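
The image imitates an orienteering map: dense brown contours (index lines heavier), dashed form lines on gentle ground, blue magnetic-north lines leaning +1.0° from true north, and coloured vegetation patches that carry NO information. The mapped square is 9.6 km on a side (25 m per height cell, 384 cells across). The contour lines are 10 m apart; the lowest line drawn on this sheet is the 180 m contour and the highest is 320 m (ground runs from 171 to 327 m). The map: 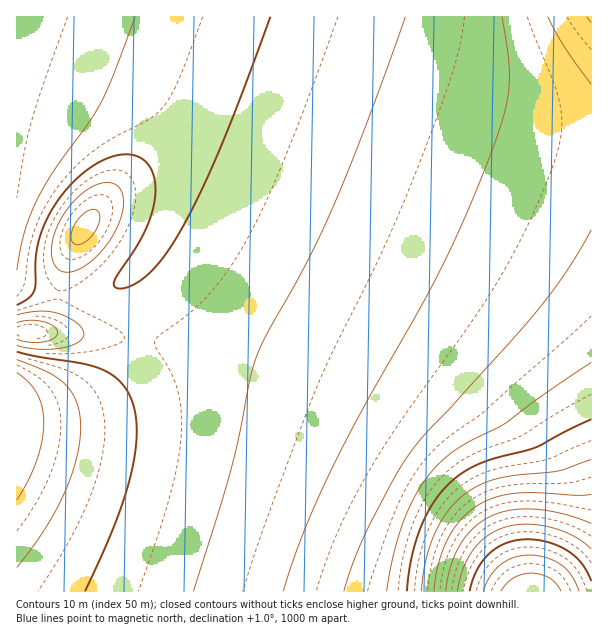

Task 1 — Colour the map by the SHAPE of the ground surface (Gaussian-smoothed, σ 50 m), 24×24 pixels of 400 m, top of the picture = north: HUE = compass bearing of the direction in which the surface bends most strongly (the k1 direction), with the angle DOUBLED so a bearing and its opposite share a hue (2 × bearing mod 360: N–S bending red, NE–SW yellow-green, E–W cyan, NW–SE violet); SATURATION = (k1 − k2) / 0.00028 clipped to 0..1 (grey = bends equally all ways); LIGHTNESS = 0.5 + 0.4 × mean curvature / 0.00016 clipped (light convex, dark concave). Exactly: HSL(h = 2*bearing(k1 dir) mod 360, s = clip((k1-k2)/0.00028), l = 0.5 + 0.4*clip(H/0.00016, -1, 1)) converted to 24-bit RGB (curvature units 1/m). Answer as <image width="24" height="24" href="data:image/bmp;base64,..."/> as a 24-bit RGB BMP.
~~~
<image width="24" height="24" href="data:image/bmp;base64,Qk32BgAAAAAAADYAAAAoAAAAGAAAABgAAAABABgAAAAAAMAGAAATCwAAEwsAAAAAAAAAAAAAhH6Dg36Bgn6BgX+AgX+AgH+AgH+Af3+Afn+Afn+AfX+AfX+BfH6BfH6CenyDYV+HZWuMcoSRgJeSiJ+Nk6KPoaGVpZKSmH6UhX2ChH6Bg36Agn6AgX9/gH9/gH9/f3+Af3+Afn+Afn+AfX+AfH+BfH+BeX2CYWeHaHiLcpCSe5mKgZ+EjKCGlpuJnIeDn3CNhnyBhX2AhH5/g35/gn9/gX9/gH9/f4B/f4CAfoCAfoCAfYCAfICBfICBeX+CZHCGaoKLcZKJd5iAfZx7ipt+lZV9k3l2l2Z9hnt+hnx9hX19hH5+gn9+gX9/gIB/gIB/f4B/foB/foCAfYCAfYCAfIGBeoGBaHiFa4mKcJGBdJZ3fph2ipR3j4h1jW1tjmN1hnp6hnx7hX58hH99g4B+goB+gYB/gIB/f4B/foB/foB/fYCAfYCAfIGAe4GAbX+EbYmEb456c5JxgJJyi45yiXtvh2hriG10hn14hn96hoB7hYF8hIF9goF+gYF+gIB/f4B/foB/foB/foB/fYB/fYB/fIF/dIKBbod+cIt0d41wgYxwiIRvhHJrg25uhYJ7hYB2hoJ3hoN5hYR6hIN8g4N9gYJ+gIF+f4B+foB/foB/foB/fYB/fYB/fIF/e4F+coR6cIdxeohwg4Zvg3tugnlygYN6g4R7hoVviIdxhoh0hIZ2goV5gYN7f4J9f4F+foF+foB/foB/foB/foB/fYB/fYB/fYB+e4F9d4J2fIN0gIJ0f4F4fYJ6f4J6goN7iIpagotefYtme4lve4d1e4V6fIN8fYJ+foF/foGAfoCAfoCAfoCAfoB/foB/fYB+fYB+fIF9fIF8fIF7fYF7foF7f4J7gIJ7iZAiYZoyUJxPZpV1c42BeYiEfIWEfoODfoGCf4CBf4CBf4CAf4CAfoCAfoB/foB/fYB+fYB9fYB9fYF8fYF8foF8f4F8gIF8zNv/ndL/YZzbaYSvdH+Xen+MfX+Gfn+Dfn+Cf3+Bf3+Bf3+Af4CAf4CAf4B/foB/foB+foB+fYB9foB9foB9foB9f4F8f4F85IJQ2DBZolCDh2qNhHWKg3qHgn2EgX6CgH6BgH+Bf3+Af3+Af3+Af3+Af4B/f4B/f4B/foB+foB+foB+foB9f4B9f4B9f4B9mmw7sHo5jZFLYn5bcH1wgHt7gX1+gX5/gH6AgH+AgH+AgH+Af3+Af39/f39/f4B/f4B/f4B/f4B+f4B+f4B+f4B+f4B+f4B+k2eMvnJzsaBtVI5fWoRzc4B7f399gH5+gH9/gH9/gH9/gH9/gH9/f39/f39/f39/f4B/f4B/f4B/f4B/f4B+f4B+f4B+f4B+XG+QtYOl0JqcfKB8UYuJZISEeoB/gH9+gH9/gH9/gH9/gH9/gH9/f39/f39/f39/f39/f4B/f4B/f4B/f4B/f4B/f4B/f4B/UoaMapGayZyhxpWnY22aXHeIc36Cfn9/gH9/gH9/gH9/gH9/gH9/gH9/f39/f39/f39/f4B/f4B/f4B/f4B/f4B/f4B/f4B/X4iCUI95lKR1xomLrXKnYmGOb3eDfH6Af39/gH9/gH9/gH9/gH9/gH9/f39/f39/f39/f39/f4B/f4B/f4B/f4B/gIB/gIB/coR/XIhyWZFYp5Vsq299jWmUdHGFe3yAf39/gH9/gH9/gH9/gH9/gH9/gH9/gH9/f39/f39/f4B/f39/gH9/gH9/gH9/gH9+fIGAcoN6ZYdof45ll3tskHB/gXaFfXyBf3+Af39/gH9/gH9/gH9/gH9/gH9/gH9/gH9/f39/f39/f39/gH9/gH9/gH5+gH59f4CAfIF+doJ4eIRxh4Vyh3h2g3qAgH2Af3+Af39/gH9/gH9/gH9/gH9/gH9/gH9/gH9/f39/gH9/gH9/gH5/gH1+gHx8gXx7f4CAf4CAfoB+fIF7f4F6gn97gX19gH5/gH+Af39/gH9/gH9/gH9/gH9/gH9/gH9/gH9/gH9/gH9/gH5/gH1+gXt9gXl6gnl4f4CAf4CAf4B/f4B/f4B+gIB+gH9/gH9/gH9/gH9/gH9/gH9/gH9/gH9/gH9/gH9/gH9/gH9/gH5/gH1/gXt+gXl8gnd5g3d2f4CAf4CAf4B/f4B/f4B/gIB/gH9/gH9/gH9/gH9/gH9/gH9/gH9/gH9/gH9/gH9/gH+AgH+AgH6AgXuAgXl/g3d9hHZ7hXh4f4CAf4B/f4B/f4B/f4B/gIB/gIB/gH9/gH9/gH9/gH9/gH9/gH9/gH9/gH9/gH+AgH+AgH6AgHyAgXqBgneBhHaAhXh+hXx+"/>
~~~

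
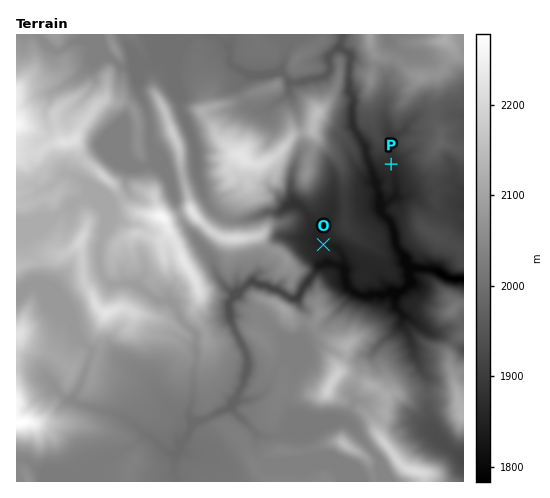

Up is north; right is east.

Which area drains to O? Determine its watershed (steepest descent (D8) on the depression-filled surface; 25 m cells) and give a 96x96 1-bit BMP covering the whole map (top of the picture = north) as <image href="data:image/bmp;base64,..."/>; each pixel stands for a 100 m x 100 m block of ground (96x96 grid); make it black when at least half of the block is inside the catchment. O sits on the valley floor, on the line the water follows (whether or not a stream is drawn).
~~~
<image width="96" height="96" href="data:image/bmp;base64,Qk2+BAAAAAAAAD4AAAAoAAAAYAAAAGAAAAABAAEAAAAAAIAEAAATCwAAEwsAAAIAAAAAAAAA////AAAAAAAAAAAAAAAAAAAAAAAAAAAAAAAAAAAAAAAAAAAAAAAAAAAAAAAAAAAAAAAAAAAAAAAAAAAAAAAAAAAAAAAAAAAAAAAAAAAAAAAAAAAAAAAAAAAAAAAAAAAAAAAAAAAAAAAAAAAAAAAAAAAAAAAAAAAAAAAAAAAAAAAAAAAAAAAAAAAAAAAAAAAAAAAAAAAAAAAAAAAAAAAAAAAAAAAAAAAAAAAAAAAAAAAAAAAAAAAAAAAAAAAAAAAAAAAAAAAAAAAAAAAAAAAAAAAAAAAAAAAAAAAAAAAAAAAAAAAAAAAAAAAAAAAAAAAAAAAAAAAAAAAAAAAAAAAAAAAAAAAAAAAAAAAAAAAAAAAAAAAAAAAAAAAAAAAAAAAAAAAAAAAAAAAAAAAAAAAAAAAAAAAAAAAAAAAAAAAAAAAAAAAAAAAAAAAAAAAAAAAAAAAAAAAAAAAAAAAAAAAAAAAAAAAAAAAAAAAAAAAAAAAAAAAAAAAAAAAAAAAAAAAAAAAAAAAAAAAAAAAAAAAAAAAAAAAAAAAAAAAAAAAAAAAAAAAAAAAAAAAAAAAAAAAAAAAAAAAAAAAAAAAAAAAAAAAAAAAAAAAAAAAAAAAAAAAAAAAAAAAAAAAAAAAAAAAAAAAAAAAAAAAAAAAAAAAAAAAAAAAAAAAAAAAAAAAAAAAAAAAAAAAAAAAAAAAAAAAAAAAAAAAAAAAAAAAAAAAAAAAAAAAAAAAAAAAAAAAAAAAAAAAAAAAAAAAAAAAAAAAAAAAAMAAAAAAAAAAAAAAAeAAAAAAAAAAAAAAA/wAAAAAAAAAAAAAD/4AAAAAAAAAAAAAH/8AAAAAAAAAAAAfv/8AAAAAAAAAAAAf//+AAAAAAAAAAAAf///wAAAAAAAAAAAf///4AAAAAAAAAAAf///4AAAAAAAAAAAf///4AAAAAAAAAAAP///4AAAAAAAAAAAH///4AAAAAAAAAAAH///wAAAAAAAAAAAD///wAAAAAAAAAAAB///wAAAAAAAAAAAA///wAAAAAAAAAAAA///wAAAAAAAAAAAB///wAAAAAAAAAAAB///wAAAAAAAAAAAB///wAAAAAAAAAAAAH//gAAAAAAAAAAAAB//gAAAAAAAAAAAAA//AAAAAAAAAAAAAAf+AAAAAAAAAAAAAAP8AAAAAAAAAAAAAAH4AAAAAAAAAAAAAAHwAAAAAAAAAAAAAAAAAAAAAAAAAAAAAAAAAAAAAAAAAAAAAAAAAAAAAAAAAAAAAAAAAAAAAAAAAAAAAAAAAAAAAAAAAAAAAAAAAAAAAAAAAAAAAAAAAAAAAAAAAAAAAAAAAAAAAAAAAAAAAAAAAAAAAAAAAAAAAAAAAAAAAAAAAAAAAAAAAAAAAAAAAAAAAAAAAAAAAAAAAAAAAAAAAAAAAAAAAAAAAAAAAAAAAAAAAAAAAAAAAAAAAAAAAAAAAAAAAAAAAAAAAAAAAAAAAAAAAAAAAAAAAAAAAAAAAAAAAAAAAAAAAAAAAAAAAAAAAAAAAAAAAAAAAAAAAAAAAAAAA="/>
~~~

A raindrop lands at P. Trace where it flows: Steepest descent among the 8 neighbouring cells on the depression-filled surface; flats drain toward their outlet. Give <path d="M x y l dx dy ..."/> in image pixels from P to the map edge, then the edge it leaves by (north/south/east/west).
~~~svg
<path d="M391 164l2 2 0 4 2 1 1 25-10 8-3 0-1 1 0 8 10 12 1 7 3 4 0 7 2 6 18 20 16 0 6 2 4 5 7 2 4 0 1 2 9-2"/>
exit: east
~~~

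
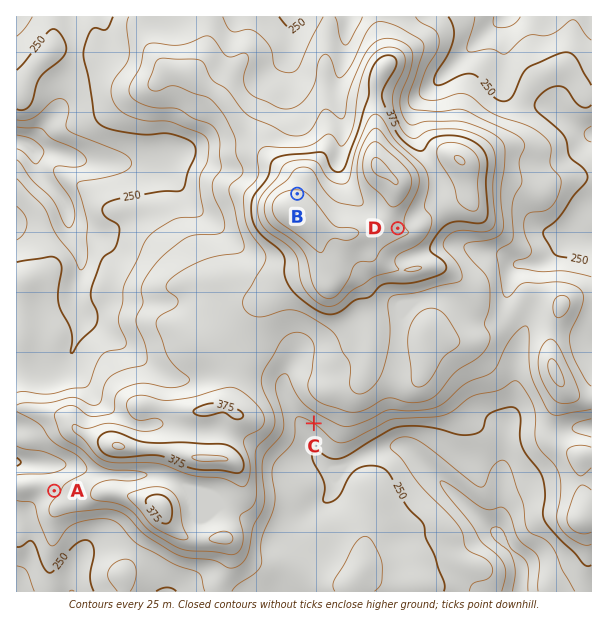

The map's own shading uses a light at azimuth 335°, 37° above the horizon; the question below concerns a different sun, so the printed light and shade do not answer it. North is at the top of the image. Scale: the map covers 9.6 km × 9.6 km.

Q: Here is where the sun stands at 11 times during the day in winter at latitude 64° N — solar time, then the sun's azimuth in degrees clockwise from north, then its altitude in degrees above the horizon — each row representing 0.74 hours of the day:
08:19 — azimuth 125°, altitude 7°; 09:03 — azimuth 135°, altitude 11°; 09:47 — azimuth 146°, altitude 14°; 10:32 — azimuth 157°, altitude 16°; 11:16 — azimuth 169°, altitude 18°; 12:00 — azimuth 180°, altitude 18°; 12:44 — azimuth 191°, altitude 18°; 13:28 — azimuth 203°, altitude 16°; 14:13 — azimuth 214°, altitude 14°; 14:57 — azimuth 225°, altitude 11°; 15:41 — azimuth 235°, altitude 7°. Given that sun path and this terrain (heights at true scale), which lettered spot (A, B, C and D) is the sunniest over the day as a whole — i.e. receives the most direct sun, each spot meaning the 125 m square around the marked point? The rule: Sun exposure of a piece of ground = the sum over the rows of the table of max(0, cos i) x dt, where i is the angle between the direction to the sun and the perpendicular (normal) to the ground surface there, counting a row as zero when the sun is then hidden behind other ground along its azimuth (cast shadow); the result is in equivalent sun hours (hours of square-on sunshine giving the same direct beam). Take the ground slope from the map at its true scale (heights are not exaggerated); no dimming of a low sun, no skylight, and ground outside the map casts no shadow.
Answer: C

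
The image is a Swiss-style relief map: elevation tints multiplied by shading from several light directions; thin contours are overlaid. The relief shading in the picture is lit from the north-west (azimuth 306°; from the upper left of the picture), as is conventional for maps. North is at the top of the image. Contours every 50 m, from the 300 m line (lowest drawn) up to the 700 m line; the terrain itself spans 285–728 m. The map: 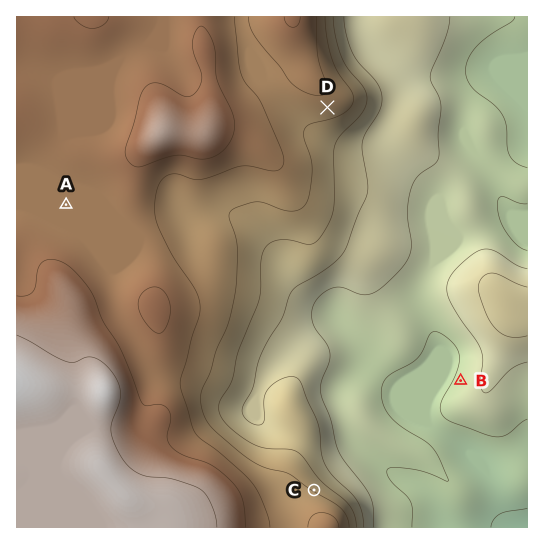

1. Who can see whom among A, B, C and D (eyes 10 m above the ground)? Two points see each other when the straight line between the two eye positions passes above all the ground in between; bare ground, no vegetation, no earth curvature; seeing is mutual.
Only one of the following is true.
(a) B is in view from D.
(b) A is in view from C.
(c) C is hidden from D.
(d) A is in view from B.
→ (a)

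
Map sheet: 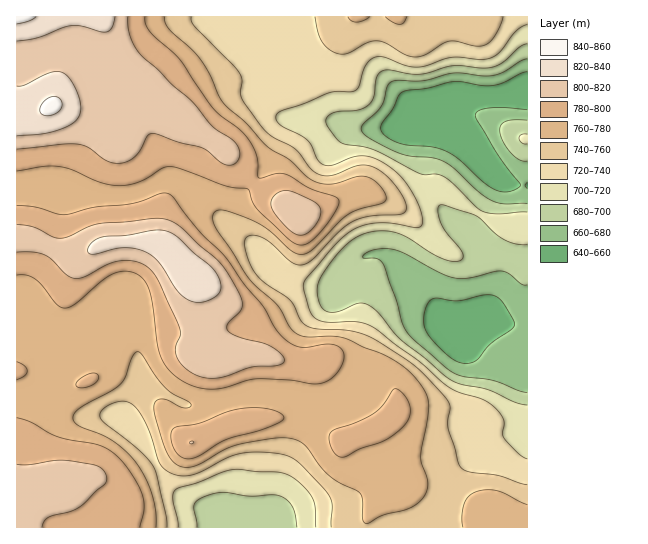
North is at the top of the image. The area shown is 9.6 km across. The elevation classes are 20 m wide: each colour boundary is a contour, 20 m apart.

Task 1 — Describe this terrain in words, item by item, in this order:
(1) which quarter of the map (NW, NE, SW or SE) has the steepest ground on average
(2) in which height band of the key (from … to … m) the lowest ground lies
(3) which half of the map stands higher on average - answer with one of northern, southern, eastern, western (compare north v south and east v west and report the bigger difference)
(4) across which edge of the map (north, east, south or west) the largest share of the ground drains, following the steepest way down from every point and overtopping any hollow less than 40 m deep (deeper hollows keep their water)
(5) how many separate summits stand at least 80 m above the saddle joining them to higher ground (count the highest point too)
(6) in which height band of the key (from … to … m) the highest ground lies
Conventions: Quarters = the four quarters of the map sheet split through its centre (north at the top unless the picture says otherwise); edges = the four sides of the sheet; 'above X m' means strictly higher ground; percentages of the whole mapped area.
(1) The steepest ground, on average, is in the north-east quarter.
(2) The lowest point is somewhere between 640 and 660 m.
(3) Taken as a whole, the western half is higher than the eastern.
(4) Most of the ground drains across the eastern edge.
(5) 1 summit rises at least 80 m above its surroundings.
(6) Between 840 and 860 m: that is the band holding the highest ground.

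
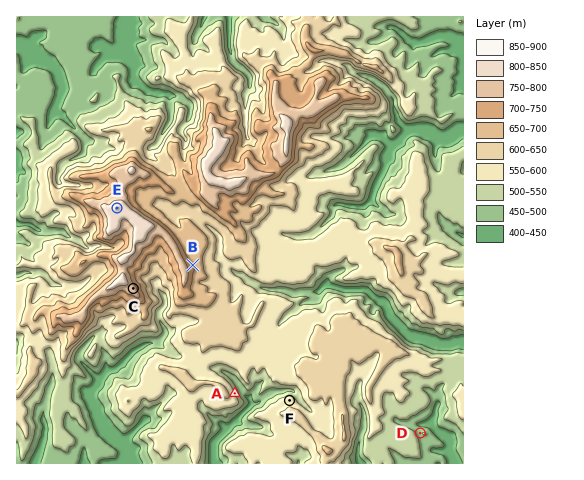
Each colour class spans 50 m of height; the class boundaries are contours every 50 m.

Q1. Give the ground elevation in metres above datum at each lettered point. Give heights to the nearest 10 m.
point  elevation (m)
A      550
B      700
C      790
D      500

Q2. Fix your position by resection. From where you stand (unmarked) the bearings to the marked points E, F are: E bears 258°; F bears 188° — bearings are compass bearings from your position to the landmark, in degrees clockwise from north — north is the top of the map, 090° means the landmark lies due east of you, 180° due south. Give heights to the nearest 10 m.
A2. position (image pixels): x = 323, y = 164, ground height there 560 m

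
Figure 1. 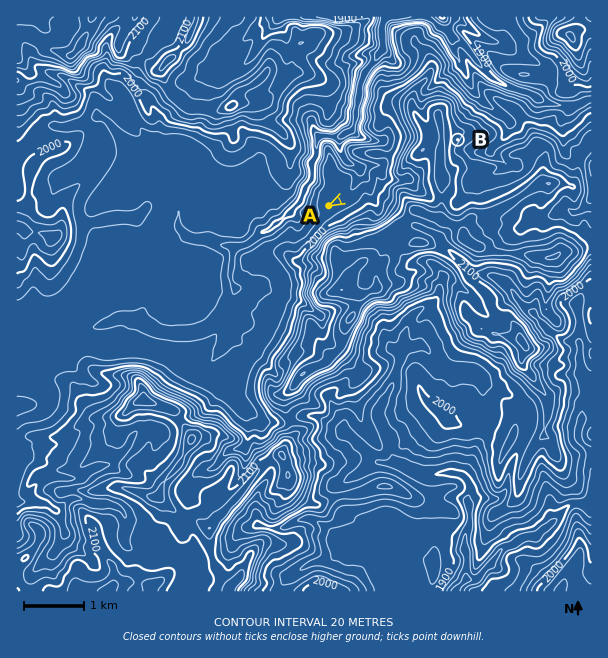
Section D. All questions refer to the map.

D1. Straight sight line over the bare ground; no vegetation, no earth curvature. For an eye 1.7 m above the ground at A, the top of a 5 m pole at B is out of sight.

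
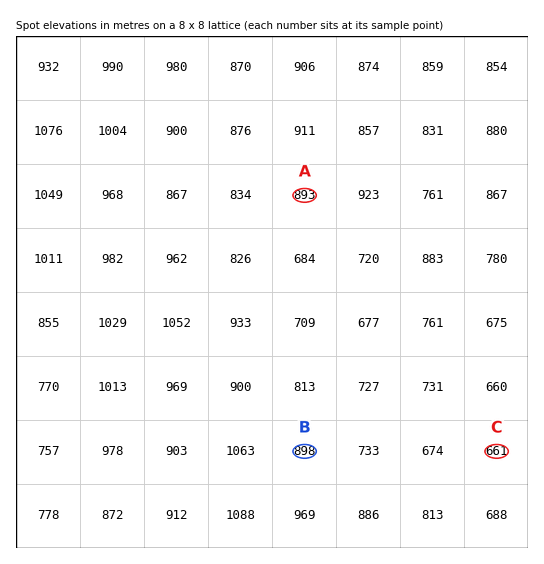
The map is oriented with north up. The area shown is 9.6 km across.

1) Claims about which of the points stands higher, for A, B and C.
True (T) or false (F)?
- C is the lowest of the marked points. T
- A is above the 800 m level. T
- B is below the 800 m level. F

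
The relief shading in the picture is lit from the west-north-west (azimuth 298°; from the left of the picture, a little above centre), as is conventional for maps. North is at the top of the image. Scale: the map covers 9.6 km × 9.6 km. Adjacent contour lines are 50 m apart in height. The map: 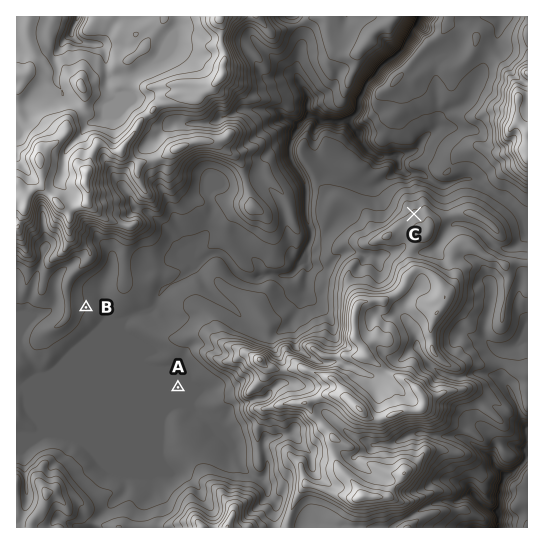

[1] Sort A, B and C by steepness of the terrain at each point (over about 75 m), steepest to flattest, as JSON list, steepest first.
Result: ["C", "B", "A"]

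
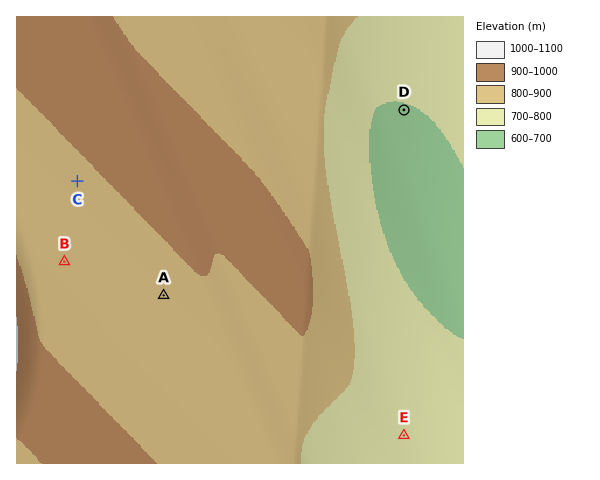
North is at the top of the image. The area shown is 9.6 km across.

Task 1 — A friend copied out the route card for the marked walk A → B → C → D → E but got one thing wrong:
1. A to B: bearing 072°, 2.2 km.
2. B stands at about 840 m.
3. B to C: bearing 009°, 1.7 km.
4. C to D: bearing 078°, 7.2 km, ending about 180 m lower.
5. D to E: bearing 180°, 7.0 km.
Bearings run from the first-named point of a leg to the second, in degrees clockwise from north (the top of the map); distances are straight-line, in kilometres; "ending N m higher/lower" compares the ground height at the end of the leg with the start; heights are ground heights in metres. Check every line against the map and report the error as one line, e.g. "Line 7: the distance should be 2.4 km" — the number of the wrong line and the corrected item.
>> Line 1: the bearing should be 289°.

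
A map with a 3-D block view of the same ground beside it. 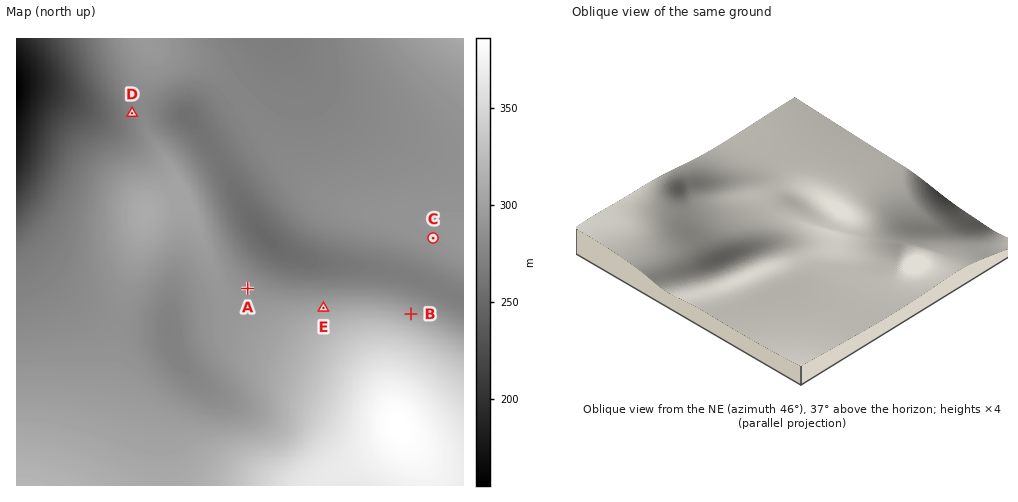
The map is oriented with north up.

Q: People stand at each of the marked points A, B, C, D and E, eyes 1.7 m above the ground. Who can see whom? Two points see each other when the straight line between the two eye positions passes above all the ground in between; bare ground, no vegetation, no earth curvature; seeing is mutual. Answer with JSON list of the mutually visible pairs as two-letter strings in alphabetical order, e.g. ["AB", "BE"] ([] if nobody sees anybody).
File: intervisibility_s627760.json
["AC", "AE", "BC", "CE"]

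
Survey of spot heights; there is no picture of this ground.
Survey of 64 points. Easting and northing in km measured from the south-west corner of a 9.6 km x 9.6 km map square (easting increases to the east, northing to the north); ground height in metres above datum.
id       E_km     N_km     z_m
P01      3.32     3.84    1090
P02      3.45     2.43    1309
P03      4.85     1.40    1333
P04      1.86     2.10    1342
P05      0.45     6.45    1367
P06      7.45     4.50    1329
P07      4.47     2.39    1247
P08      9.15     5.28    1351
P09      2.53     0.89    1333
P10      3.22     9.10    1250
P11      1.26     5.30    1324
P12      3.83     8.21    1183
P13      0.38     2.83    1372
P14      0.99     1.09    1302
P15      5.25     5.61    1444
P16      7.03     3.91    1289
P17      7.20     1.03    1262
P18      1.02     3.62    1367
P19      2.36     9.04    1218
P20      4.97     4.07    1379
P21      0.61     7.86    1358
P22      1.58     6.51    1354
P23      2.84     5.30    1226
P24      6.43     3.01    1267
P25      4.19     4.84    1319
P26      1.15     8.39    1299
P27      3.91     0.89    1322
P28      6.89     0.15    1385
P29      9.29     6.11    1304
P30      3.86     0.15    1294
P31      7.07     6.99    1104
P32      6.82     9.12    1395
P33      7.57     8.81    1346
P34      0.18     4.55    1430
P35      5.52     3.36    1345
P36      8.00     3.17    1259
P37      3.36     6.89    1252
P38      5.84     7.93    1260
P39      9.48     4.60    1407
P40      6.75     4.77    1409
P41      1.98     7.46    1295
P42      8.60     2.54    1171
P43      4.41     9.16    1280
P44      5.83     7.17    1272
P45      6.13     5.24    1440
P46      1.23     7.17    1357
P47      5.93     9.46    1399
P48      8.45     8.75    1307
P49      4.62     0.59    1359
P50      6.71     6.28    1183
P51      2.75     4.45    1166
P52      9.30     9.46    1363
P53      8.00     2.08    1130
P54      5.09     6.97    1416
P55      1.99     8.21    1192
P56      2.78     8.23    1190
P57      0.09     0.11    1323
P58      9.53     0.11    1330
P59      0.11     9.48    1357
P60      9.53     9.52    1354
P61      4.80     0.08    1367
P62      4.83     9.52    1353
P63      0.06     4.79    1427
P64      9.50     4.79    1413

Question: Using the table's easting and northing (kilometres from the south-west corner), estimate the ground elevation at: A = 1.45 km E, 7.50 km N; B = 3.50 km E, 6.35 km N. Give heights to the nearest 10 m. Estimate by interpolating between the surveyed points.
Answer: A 1320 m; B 1270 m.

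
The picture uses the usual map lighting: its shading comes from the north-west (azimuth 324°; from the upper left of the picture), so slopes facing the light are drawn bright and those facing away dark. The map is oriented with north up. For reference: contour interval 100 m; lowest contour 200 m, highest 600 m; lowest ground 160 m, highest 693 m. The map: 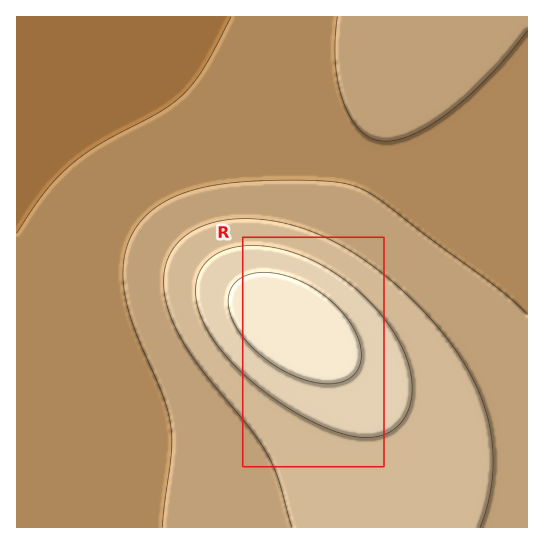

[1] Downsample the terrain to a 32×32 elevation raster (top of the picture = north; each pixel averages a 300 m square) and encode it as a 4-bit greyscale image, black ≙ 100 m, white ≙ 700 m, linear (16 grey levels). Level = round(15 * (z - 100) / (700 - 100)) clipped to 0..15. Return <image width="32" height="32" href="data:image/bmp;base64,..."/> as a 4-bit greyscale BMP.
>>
<image width="32" height="32" href="data:image/bmp;base64,Qk12AgAAAAAAAHYAAAAoAAAAIAAAACAAAAABAAQAAAAAAAACAAATCwAAEwsAABAAAAAAAAAAAAAAABEREQAiIiIAMzMzAERERABVVVUAZmZmAHd3dwCIiIgAmZmZAKqqqgC7u7sAzMzMAN3d3QDu7u4A////AEREREVVVmZ3eIiJmZiIh3dERERFVVZmd3iImZmZiId3RERERVVWZnd4iJmZmZiIdzRERERVVmZ3iImZmZmYiHc0REREVVZmd4iZmamZmIh3M0RERFVWZ3iJmqqqqZmIdzM0RERVVmeImaqqqqmYiHczNEREVWZ3iaq7u7qqmId2MzNERFVneJq7zMy7qpiHdjMzRERWZ4mrzd3cy6mYd3YzM0RFVniavN7u3cupiHdmMzNERWZ5q83u7ty7qYd2ZjMzREVnibze//7cuph3ZmUzM0RVZ5q97v/ty6mIdmZVMzNEVniaze7u3LqYh2ZlVTMzRFZ4mrzd3cuph3ZlVVUzM0RWeJq7zMuqmHdmVVVUMzNEVWeJqqqpmIdmZVVURDMzNEVneImZiId2ZVVVREQjMzRFVmd3d3dmZlVVVEREIzMzRFVWZmZmZVVVVVRERCIzMzREVVVVVVVVVVVEREQiIzMzRERERVVVVVVVVEREIiIzMzM0REREVVVVVVRERCIiIjMzMzREREVVVVVVREQiIiIiMzMzNERFVVVVVVREIiIiIiIzMzRERVVVVVVVRCIiIiIiIzM0REVVZmZlVVQiIiIiIiIzM0RFVWZmZlVUIiIiIiIiMzNERVZmZmZlVSIiIiIiIiMzREVWZmZmZlUiIiIiIiIjMzRFVmZ3d2Zl"/>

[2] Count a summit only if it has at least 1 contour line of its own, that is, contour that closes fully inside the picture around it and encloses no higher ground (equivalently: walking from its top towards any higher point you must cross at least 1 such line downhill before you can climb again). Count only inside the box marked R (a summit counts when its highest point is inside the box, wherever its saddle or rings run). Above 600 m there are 1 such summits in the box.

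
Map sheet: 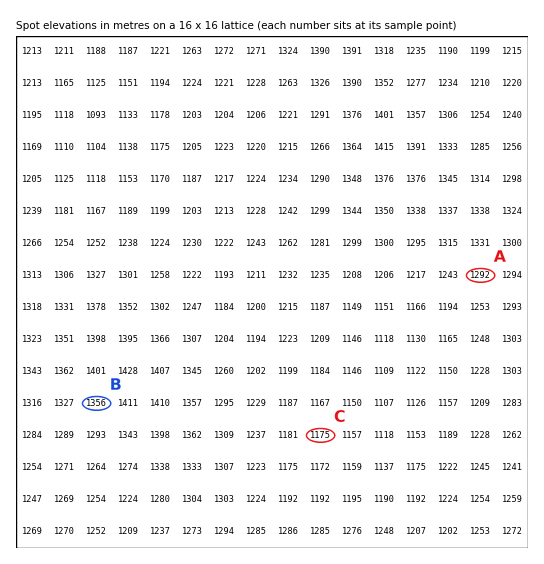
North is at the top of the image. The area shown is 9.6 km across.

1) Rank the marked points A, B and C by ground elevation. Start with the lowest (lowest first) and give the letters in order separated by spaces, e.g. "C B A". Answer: C A B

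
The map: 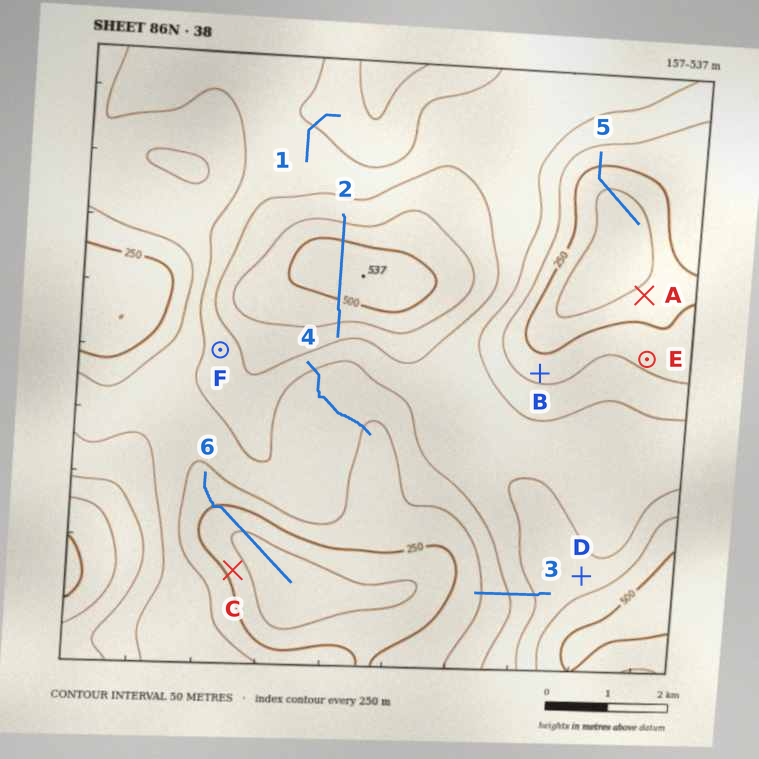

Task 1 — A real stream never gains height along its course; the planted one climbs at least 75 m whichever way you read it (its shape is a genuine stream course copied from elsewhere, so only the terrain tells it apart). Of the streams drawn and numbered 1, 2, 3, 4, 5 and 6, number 2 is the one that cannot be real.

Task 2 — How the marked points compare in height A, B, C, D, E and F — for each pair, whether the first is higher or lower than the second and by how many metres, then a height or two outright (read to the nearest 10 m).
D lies higher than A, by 210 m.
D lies higher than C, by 200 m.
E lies lower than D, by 150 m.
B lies lower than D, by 150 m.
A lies lower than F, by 150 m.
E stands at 280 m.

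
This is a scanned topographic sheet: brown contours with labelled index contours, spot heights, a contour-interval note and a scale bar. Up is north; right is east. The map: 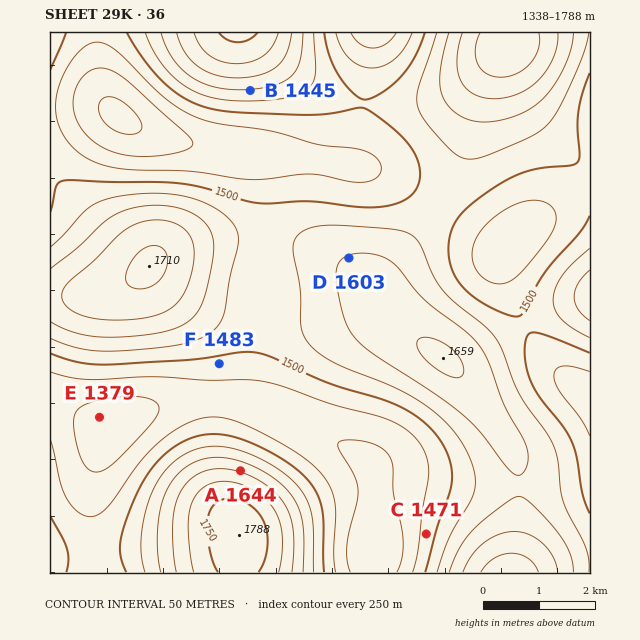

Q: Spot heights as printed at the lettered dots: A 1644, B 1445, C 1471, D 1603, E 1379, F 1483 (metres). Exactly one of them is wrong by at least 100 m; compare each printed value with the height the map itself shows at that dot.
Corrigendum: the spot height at B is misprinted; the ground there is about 1595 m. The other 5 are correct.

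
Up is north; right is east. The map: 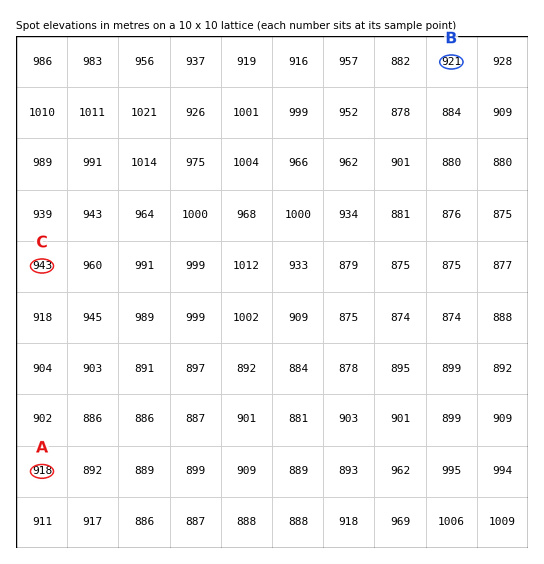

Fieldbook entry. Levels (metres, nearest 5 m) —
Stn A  920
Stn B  920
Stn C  945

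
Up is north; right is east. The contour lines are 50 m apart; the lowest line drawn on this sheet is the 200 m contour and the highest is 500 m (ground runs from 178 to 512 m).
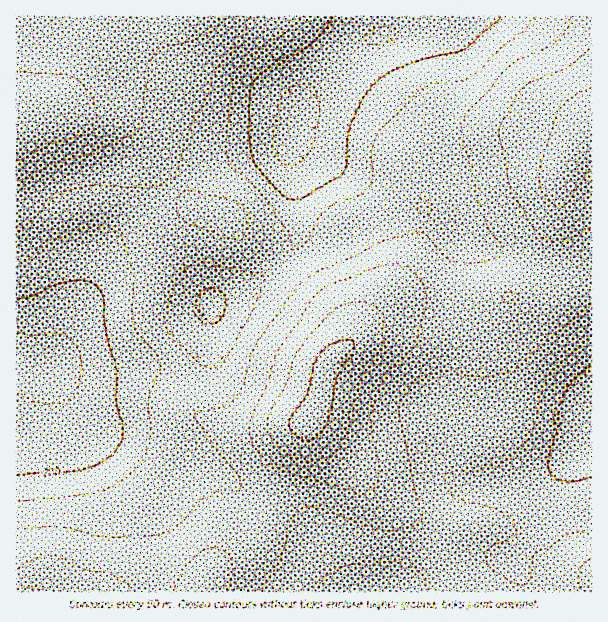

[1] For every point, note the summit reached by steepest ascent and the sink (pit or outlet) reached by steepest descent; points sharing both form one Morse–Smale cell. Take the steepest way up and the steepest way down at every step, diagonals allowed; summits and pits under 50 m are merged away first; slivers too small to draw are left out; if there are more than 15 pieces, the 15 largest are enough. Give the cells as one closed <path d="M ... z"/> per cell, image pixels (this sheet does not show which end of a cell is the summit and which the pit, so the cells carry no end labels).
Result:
<path d="M579 266l-25 0-4 16-3 6-7 6-54 7-37 17-20 0-30-12-16 1-16 13-11 16-30 30-6 32-12 25 23 27 49 46 16 12 27 14 13 11 23 59 65-1-6-19-10-11 16-16 16-20 13-40 11-18 28-29 0-166z"/><path d="M185 16l-169 1 0 340 2 3 27 6 8-2 21 6 34 0 27-6 17-9 11-10-11-13-4-11 0-15 6-22 2-24 4-23 8-13 9-8 14-6 8-1-13-11-28-34-14-26-13-12-17-8-31-3-18-6-15-1 11-6 27-49 10-11 16-6 45-5 20-9z"/><path d="M386 16l-200 0-7 6-20 9-51 6-10 5-7 6-30 54-11 6 15 1 18 6 31 3 17 8 13 12 14 26 36 42 34 11 45 47 3 0 19-19 5-12-5-59-5-27 11-42 3-6 34-33 18-20 12-8 17-3z"/><path d="M17 358l0 234 187 0 7-17 6-8 32-20 9-8 12-23 2-9-2-3-4 0-17-8-18-15-21-9-13-3-38-1-40-24-29-12-17-19-23-47-15-2z"/><path d="M372 38l-4 0-12 8-18 20-34 33-3 6-11 42 5 27 5 59-5 12-21 19 20 22 38 31 10 15 2 17 11-11 15-27 28-29 17-28 11-33 0-12-8-14-6-19 2-5 9-9 17-10-14-32-42-40-6-9-6-15z"/><path d="M591 16l-117 0-9 8-13 6-36 1-41 6-3 5 0 14 12 24 42 40 15 32 42-14 17-4 25 0 17 4 22 8 11 0 17-14z"/><path d="M275 265l-30 23-32 14-10 12-23 16-16 14 14 19 8 32 7 16 11 7 27 10 24 2 53-8 10-15 8-41 17-18 0-12-11-19-38-31z"/><path d="M164 344l-17 14-28 10-45 2-14-4-11-1 24 48 17 19 29 12 40 24 38 1 22 6 17 9 13 12 23 9 12-37 22-43-15-1-36 6-16 0-17-4-24-11-5-4-5-7-10-41z"/><path d="M308 422l-24 46-12 36 18 7 17 14 9 15 6 18 14 21 12 13 110 0-4-16-18-43-13-11-27-14-16-12-49-46z"/><path d="M525 134l-25 0-17 4-43 15 18 47 5 37 4 4 18 7 27 5 31 12 9 0 2-29 5-21 0-36 9-21 9-12-13 0-22-8z"/><path d="M440 152l-17 10-9 9-2 5 6 19 8 14 0 12-11 33-17 28-28 29-8 12 1 2 11-12 13-7 18 1 24 11 20 0 37-17 54-7 7-6 3-6 2-17-9 0-31-12-27-5-18-7-4-4-5-37-8-27z"/><path d="M201 210l-10 0-14 6-9 8-8 13-4 23-2 24-6 22 0 15 4 11 12 12 16-14 23-16 10-12 32-14 19-14 10-10-46-47z"/><path d="M591 439l-27 28-11 18-13 40-16 20-16 16 10 11 7 20 67-1z"/><path d="M275 505l-3 1-6 18-8 15-9 8-31 19-7 9-6 16 142 1-16-19-9-15-6-18-9-15-17-14z"/><path d="M591 134l-14 12-17 27-1 42-6 36 1 15 25 0 13 4z"/>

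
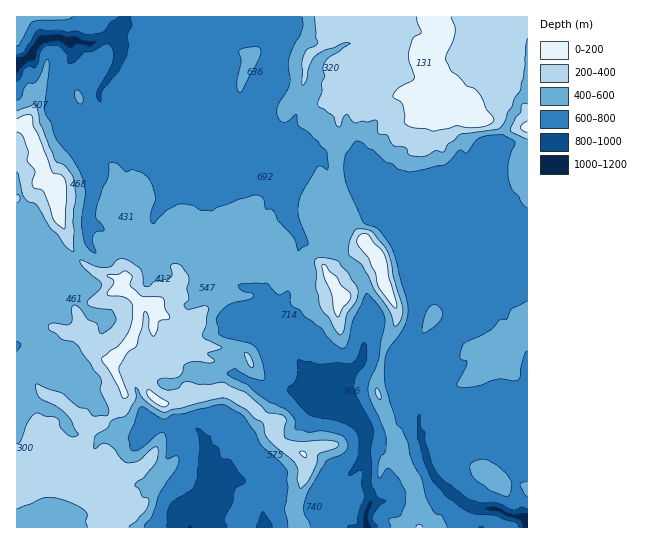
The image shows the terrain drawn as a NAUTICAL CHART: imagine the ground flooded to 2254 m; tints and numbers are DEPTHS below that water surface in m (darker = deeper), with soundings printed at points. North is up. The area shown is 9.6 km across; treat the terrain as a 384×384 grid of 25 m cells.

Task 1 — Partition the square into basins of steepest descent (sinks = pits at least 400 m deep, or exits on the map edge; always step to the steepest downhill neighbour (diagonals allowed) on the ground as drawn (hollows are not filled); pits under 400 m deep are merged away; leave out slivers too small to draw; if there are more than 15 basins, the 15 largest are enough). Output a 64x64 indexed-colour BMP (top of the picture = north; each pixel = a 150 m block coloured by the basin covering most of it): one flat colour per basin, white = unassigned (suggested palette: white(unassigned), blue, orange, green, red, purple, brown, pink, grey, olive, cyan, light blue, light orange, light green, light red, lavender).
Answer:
<image width="64" height="64" href="data:image/bmp;base64,Qk12CAAAAAAAAHYAAAAoAAAAQAAAAEAAAAABAAQAAAAAAAAIAAATCwAAEwsAABAAAAAAAAAA////ALR3HwAOf/8ALKAsACgn1gC9Z5QAS1aMAMJ34wB/f38AIr28AM++FwDox64AeLv/AIrfmACWmP8A1bDFABERERERFEREREREREREREREQzMzMzMzMzMyIiIiIiIiEREREREURERERERERERERERDMzMzMzMzMzIiIiIiIiIREREREUREREREREREREREREMzMzMzMzMzMiIiIiIiIhERERFEREREREREREREREREQzMzMzMzMzMiIiIiIiIiERERFERERERERERERERERERDMzMzMzMzMyIiIiIiIiIREREUREREREREREREREREREQzMzMzMzMzIiIiIiIiIhEREURERERERERERERERERERDMzMzMzMzIiIiIiIiIiEREUREREREREREREREREREREMzMzMzMzMiIiIiIiIiIRERREREREREREREREREREREQzMzMzMzMiIiIiIiIiIhEREUREREREREREREREREREQzMzMzMzMyIiIiIiIiIiERERERREREREREREREREREMzMzMzMzMyIiIiIiIiIiIRERERFEREREREREREREREMzMzMzMzMzIiIiIiIiIiIhERERERREREREREREREREQzMzMzMzMzMiIiIiIiIiIiEREREREUREREREREREREQzMzMzMzMzMiIiIiIiIiIiIRERERERFEREREREREREQzMzMzMzMzMyIiIiIiIiIiIhERERERERREREREREREQzMzMzMzMzMzIiIiIiIiIiIiERERERERFERBERFEREMzMzMzMzMzMzIiIiIiIiIiIiIREREREREURBEREiIjMzMzMzMzMzMzMiIiIiIiIiIiIhERERERERREERESIiMzMzMzMzMzMzMyIiIiIiIiIiIiERERERERREQRESIiIzMzMzMzMzMzMzIiIiIiIiIiIiIRERERERFEQRESIiIjMzMzMzMzMzMzMyIiIiIiIiIiIhERERERERRBERERIzMzMzMzMzMzMzMzIiIiIiIiIiIiERERERERFEERERETMzMzMzMzMzMzMzMiIiIiIiIiIiIRERERERERERERETMzMzMzMzMzMzMzMyIiIiIiIiIiIhERERERERERERETMzMzMzMzMzMzMzMzMiIiIiIiIiIiERERERERERERETMzMzMzMzMzMzMzMzMyIiIiIiIiIiIRERERERERERETMzMzMzMzMzMzMzMzMzMiIiIiIiIiIhERERERERERETMzMzMzMzMzMzMzMzMzMiIiIiIiIiIiERERERERERERMzMzMzMzMzMzMzMzMzMyIiIiIiIiIiIRERERERERERETMzMzMzMzMzMzMzMzMyIiIiIiIiIiIhEREREREREREREzMzMzMzMzMzMzMzMzIiIiIiIiIiIiERERERERERERERMzMzMzMzMzERMzMzMiIiIiIiIiIiIRERERERERERERETMzMxETMREREzMzMyIiIiIiIiIiIhERERERERERERERETMxEREREREREzMyIiIiIiIiIiIiERERERERERERERERExERERERERERMzIiIiIiIiIiIiIRERERERERERERERERERERERERERERIiIiIiIiIiIiIhERERERERERERERERERERERERERERIiIiIiIiIiIiIiERERERERERERERERERERERERERERIiIiIiIiIiIiIiIREREREREREREREREREREREREREREiIiIiIiIiIiIiIhEREREREREREREREREREREREREREiIiIiIiIiIiIiIiERERERERERERERERERERERERERESIiIiIiIiIiIiIiIRERERERERERERERERERERERERERIiIiIiIiIiIiIiIhERERERERERERERERERERERERERIiIiIiIiIiIiIiIiEREREREREREREREREREREREREREiIiIiIiIiIiIiIiIRERERERERERERERERERERERERESIiIiIiIiIiIiIiIhERERERERERERERERERERERERERIiIiIiIiIiIiIiIiEREREREREREREREREREREREREREiIiIiIiIiIiIiIiIRERERERERERERERERERERERERESIiIiIiIiIiIiIiIhERERERERERERERERERERERERERIiIiIiIiIiIiIiIiERERERERERERERERERERERERERESIiIiIiIiIiIiIiIRERERERERERERERERERERERERESIiIiIiIiIiIiIiERERERERERERERERERERERERERERIiIiIiIiERERERERERERERERERERERERERERERERERESIiIiIiERERERERERERERERERERERERERERERERERERIiIiIiIREREREREREREREREREREREREREREREREREREiIRERERERERERERERERERERERERERERERERERERERESIRERERERERERERERERERERERERERERERERERERERERERERERERERERERERERERERERERERERERERERERERERERERERERERERERERERERERERERERERERERERERERERERERERERERERERERERERERERERERERERERERERERERERERERERERERERERERERERERERERERERERERERERERERERERERERERERERERERERERERERERERERERERERERERERERERERERERERERERERERERERERERERERERERERERERERERERERERERERERERERERERERERERERERERERERERERERERERERERERER"/>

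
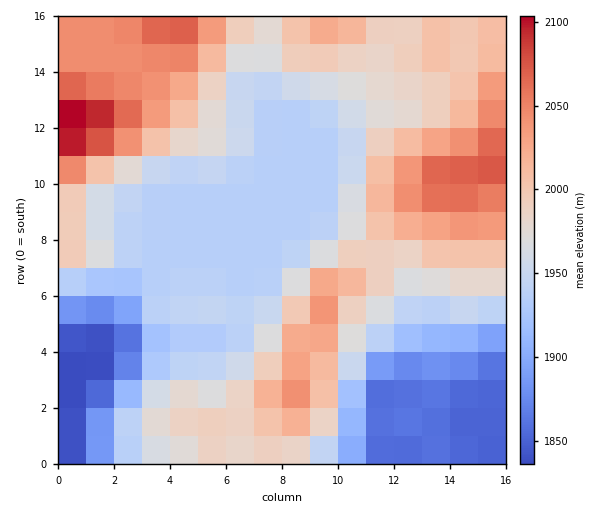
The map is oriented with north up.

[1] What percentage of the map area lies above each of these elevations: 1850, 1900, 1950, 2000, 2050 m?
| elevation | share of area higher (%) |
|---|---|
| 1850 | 97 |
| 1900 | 86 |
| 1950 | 58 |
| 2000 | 28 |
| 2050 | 7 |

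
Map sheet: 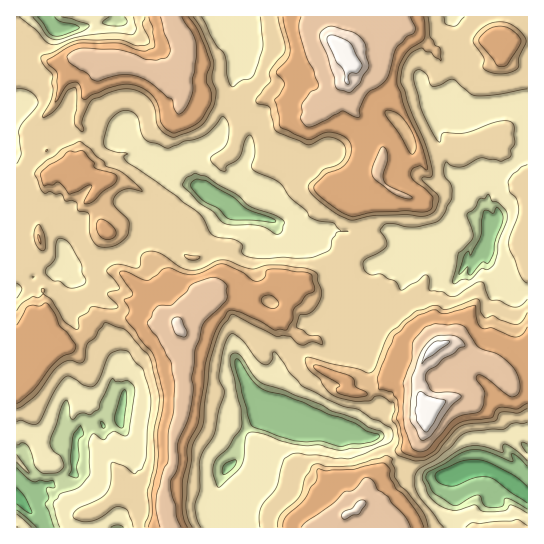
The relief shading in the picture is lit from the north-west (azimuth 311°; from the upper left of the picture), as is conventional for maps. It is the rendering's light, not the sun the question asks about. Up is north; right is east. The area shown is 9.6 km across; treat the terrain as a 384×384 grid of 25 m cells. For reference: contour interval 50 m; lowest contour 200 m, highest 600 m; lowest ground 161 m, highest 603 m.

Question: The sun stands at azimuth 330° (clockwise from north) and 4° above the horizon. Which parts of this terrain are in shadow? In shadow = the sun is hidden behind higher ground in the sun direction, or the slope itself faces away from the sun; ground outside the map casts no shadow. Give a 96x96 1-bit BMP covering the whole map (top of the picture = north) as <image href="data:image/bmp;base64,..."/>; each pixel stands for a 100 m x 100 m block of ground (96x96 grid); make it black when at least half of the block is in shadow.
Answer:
<image width="96" height="96" href="data:image/bmp;base64,Qk2+BAAAAAAAAD4AAAAoAAAAYAAAAGAAAAABAAEAAAAAAIAEAAATCwAAEwsAAAIAAAAAAAAA////AAAAAAAAH/wB//wAA/As//8AP/wD//wAB+AJ//8AA/gH//wAA+AB//8AAPgH//wAAOAD//8EAHgH//wAAEAH//9MABAH//wAAAIP///cMAAH//4AAAAf//+f+AAP//8AABC///8//AAP//8AAAE///9//gAH//8AAAM////f/wAH//+AAAM///+D/wAD//+AAAF///8H/4AD//+AAAP///9v/4AD//+AAAH////f/+AD///gAOA////f//gD///+H/wP//8///wD//////4P//9///wD//////4P//9///wB//////4H//////wB//////8j//////0A//////4B//////8A//////4B//////8A//////4A+/////8A//////4Aef9///8A//////4AMf8f//+A////8BwD/f8P//+Af//+YAAP/+MP//+A///48IAP/8IH//8A///5wAAP/4ID//8A////gAAP/wAD//8Af//8AAAP/AAB//7If//8AAAH/AAAf/+A////wAAD+AAAH/+A////4AAB+AAAD/8B////gAAAcAAAB/5jv///IAAAAAAAA/xDv///+EAAAAAAA/wDP/9f+GAAAAAAAfgBP/wf8AAAAQAAAYAAH/gP8AAAAwAAAAAAD+AP8AAAAwAACBAAB8AP4AAAAwAAADAAA8OH4AAAAAAAAAAAAcMD4AAAIIAEAAAAAYAAwAEF8ICAYAAAAAAAwAHH+IGB8CAAAAAAgAP3/gE38EAAAAAAgD///gAH8AAAAAAAAH///gAH8D4A8AAAAP///4AH8H4A8AAANP///4AH4P4AAHAAAH///4AP4f4AAHYAAf///8AHwf4AAA8AY////8AFwDwAAB8A9////8AAABwAAB+B/////+AAdA4AAf/Z/////+AAfAcAA/////////EA/h8AB///P/////EB//4AP//+e/////AD//4Af//MYD/7/+AD+/4B//44wAfz/+QH+f8D///hgA8B//wHjP4P///gABwD//ADBDgf///AABuP//AQABB///+AAB+f//AAAAD///8BgA+///gAAAP///gH/A/3//wIAIf///gf/gf3//8EAA////g//wfnh/8CAD////g//4fvAR8AAP////g////vgB8ABP////g////vwA8A/v////h////P+A4B///7//hj///f/AcH///j/+AH/////AMH/////8EA/////8cH/////8MAP/////8j///9/4cAH/////8x///9/4cAA/////9w9//8/4AAB//////w9//4/4AAD//////gd//g/4AAD/////+AP//A/4AAAf//+H8AH/+A/8AAAf//4P8CPDwAf4AACPf/wP8GcAAAfYAAAHP/wH8AYAAAfQAAAGP/gA8AAAAAeQAAAGP/gAcAAAAAeAAAAMP/AQcAAAAAcAAAAEH/AgMAAAAAUAAAAAD/AAEAAAAAWAAAAAB+AAAAeAAAGBAAAAA+AAAA/OAAABAAAAAMgAAB4PgAABAAAAAsgAA="/>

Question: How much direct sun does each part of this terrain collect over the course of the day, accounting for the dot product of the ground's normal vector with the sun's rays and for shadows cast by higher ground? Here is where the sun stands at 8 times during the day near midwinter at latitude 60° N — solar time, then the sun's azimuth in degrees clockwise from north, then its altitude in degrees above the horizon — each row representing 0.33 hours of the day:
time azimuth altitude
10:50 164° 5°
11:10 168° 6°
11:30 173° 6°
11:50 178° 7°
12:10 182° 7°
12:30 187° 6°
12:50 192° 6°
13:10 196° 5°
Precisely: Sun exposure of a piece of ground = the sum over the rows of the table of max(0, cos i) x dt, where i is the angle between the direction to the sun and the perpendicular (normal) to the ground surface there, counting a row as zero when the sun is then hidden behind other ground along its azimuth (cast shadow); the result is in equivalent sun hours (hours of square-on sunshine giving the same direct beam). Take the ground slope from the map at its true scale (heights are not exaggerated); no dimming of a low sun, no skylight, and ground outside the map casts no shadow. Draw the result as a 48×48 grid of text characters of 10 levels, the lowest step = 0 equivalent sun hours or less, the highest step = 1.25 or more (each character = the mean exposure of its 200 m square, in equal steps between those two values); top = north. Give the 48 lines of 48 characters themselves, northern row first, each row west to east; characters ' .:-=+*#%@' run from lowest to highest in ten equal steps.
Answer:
.-:    .::::-:...   .:::. ..  .     
.            .:.    :::::--:     :::==..... ..  
:.            ::.   .... :-:=:.. ::=*+- .::-:::-
::    ..       ::.  .  .  :-:=::.::=+++-.::+-:-=
::=-=*:::::. ..:::..   . .:=:-::.::-=---::::--=:
:::-:=#=*%%#-:::-::.   .-:.:---:+:--.-=:=-:-+#+:
*-::=#-**#%##+::.. . .. .:. .:+*=+*.  :#**=---=*
--:.+:=%*-:=#++:-:::.:. .:. .:===+::  .::-=****+
   +-.+::=+---===:=:::=*-:.::-+--:::   ...:.   :
  --..::-=-=::-*:+-*::::-:::=#*#:..-:          .
.::.   .. .::+=+%**.:-::+=-%*-::=.. :        ...
::.        -*+#@%#. :=-:-*%##**::: . :    ..::::
:.          :*#=:.  :::::-:-.  ::  ... ..::-::- 
 .  .:.       ..:--=+:.:: -.   .. ::::..==*#%*: 
.. ::::.        .:+=..+=:. .  .:::-  :=.:*=::-  
:-=-:::::-:       :---:-*::  ::::+:    . .::::.:
::*#++::++=-..      ::--:=:=-:::..=-    ::::::+:
:.::=+==..::-..      ..:::*-*+: .:-=*=:-=:.-=-::
:..::-+    .::..         ..+-+%#%%%%%%%+-.:::. :
.. ::::.. .::...           .+*+*-:+*++*= . .   .
:: -+::=:--....                 :. .::.   .    .
:-=:==:+#=                    .:::-...       .::
::-: =:::                    .-:=+: .        .=:
:::.  ::                    .  ..             .:
:     ::-=.         .. .::...:::.              -
.         ::.    ...::::::::.:::..              
     .   -.:    .::=:::::::==::::...            
 ..       :.    ::++*-:..:++-:::::.             
.::.   :*=-:.:. :++*=#*-::::::::::.             
::::  :=-=*-+--=:--=*:=##*   .:::.  .           
:::::.-=::-*-+:=--==+*::==+:   ... ..   .:     .
::::-=::=%#=*=-:::--===:+::     .. .. .=*+:    .
:::+#*-:=:-*-:=::::::=*#+=::      ..  =+-::::. .
::-+++:--::----:-::. =--:*-+*:    .: .:  .-=-:..
::*=++#*-=+:--::.:: ..*+-:*===:. .::..      *=:.
:#-+::----:.::.::-::...=**++###+=*#-..   .:.-*#=
#----:::-:.....:-::-.      ::-+**-:-..::+=:=:++*
+-+:-=+=:  ... :-::::            ::.:::=+%@%*+#+
+#=::+:    ....=-=-::.            .--+:+#%@@@###
:::-.:     ...:==-+:-..             ==####+=--::
--: ..::.   ...::=--=:..            -#%#%*%%#-*:
 ::.  .:.   ...::--=..:..           +%@@#+:..=-+
*:==-  ..     :-:.:  ..:...          -=-.      .
:**=     :..  -::.. .... .  .                  .
:.:      ::.....:-::...          .              
 ...:   :=-::...::.:...         ...             
  :-:..-#*+:.:.  .:::....    ..-=::.            
  .=:*%#-==:.-.   ::::::..  .:--:::: .  ..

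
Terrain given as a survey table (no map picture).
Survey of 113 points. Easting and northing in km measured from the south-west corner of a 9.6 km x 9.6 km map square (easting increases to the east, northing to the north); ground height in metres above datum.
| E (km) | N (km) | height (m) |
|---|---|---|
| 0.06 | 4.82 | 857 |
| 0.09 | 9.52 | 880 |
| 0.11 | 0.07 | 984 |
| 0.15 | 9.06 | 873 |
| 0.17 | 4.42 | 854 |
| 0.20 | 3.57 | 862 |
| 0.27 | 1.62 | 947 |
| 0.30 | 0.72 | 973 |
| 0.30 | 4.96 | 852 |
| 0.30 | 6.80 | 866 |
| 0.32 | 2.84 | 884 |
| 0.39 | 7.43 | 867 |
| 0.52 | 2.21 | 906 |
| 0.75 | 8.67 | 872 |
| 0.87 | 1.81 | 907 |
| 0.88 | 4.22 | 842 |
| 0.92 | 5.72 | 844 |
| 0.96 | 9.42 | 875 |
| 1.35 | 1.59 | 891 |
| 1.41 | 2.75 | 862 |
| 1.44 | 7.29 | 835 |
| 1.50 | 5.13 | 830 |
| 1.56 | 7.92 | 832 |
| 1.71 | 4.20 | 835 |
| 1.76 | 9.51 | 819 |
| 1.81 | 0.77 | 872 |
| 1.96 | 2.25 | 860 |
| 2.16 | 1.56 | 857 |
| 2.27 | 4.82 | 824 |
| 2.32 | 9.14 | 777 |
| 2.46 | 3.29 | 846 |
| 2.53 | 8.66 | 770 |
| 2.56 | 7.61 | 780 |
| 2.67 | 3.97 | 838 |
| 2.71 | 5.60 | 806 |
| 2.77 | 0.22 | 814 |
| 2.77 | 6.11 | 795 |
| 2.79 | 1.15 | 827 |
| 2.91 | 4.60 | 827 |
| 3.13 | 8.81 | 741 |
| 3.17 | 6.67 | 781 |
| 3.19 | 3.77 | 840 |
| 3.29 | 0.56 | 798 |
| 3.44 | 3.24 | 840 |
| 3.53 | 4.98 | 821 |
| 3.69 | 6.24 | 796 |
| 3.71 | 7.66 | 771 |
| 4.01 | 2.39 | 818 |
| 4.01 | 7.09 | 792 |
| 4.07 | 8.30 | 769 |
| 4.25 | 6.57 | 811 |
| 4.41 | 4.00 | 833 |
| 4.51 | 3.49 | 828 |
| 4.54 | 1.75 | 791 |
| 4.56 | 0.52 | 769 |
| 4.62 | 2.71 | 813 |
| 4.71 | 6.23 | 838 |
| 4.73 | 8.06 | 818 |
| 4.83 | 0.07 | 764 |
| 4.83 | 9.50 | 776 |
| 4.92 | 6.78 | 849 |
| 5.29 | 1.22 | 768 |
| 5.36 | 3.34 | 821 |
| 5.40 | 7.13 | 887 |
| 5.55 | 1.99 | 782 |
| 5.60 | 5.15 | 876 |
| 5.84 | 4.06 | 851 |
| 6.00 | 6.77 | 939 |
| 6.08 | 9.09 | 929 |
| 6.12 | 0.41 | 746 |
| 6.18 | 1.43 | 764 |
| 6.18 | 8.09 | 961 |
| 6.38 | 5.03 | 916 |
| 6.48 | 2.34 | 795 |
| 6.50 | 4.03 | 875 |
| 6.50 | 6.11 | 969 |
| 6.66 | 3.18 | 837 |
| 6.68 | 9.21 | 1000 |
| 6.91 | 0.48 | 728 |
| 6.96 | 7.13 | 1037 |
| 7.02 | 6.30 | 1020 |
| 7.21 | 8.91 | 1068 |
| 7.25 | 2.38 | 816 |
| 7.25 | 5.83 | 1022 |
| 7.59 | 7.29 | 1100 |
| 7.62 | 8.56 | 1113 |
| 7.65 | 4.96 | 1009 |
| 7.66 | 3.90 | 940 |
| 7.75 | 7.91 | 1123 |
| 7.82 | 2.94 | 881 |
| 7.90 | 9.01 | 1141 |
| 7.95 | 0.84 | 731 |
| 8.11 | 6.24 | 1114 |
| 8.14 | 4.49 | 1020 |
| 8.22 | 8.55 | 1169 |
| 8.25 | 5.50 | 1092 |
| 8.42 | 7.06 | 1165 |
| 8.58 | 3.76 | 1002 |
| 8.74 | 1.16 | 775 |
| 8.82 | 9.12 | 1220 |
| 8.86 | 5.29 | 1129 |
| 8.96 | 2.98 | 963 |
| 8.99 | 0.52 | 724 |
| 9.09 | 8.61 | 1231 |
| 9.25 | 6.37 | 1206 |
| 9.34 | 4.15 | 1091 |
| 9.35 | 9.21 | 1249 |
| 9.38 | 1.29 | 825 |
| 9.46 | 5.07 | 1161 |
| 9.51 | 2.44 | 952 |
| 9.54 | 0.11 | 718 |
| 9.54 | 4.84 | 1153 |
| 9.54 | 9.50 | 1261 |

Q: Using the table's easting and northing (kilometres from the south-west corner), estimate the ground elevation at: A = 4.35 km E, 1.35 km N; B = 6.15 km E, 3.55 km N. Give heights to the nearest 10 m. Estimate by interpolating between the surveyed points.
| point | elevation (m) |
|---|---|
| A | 790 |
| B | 840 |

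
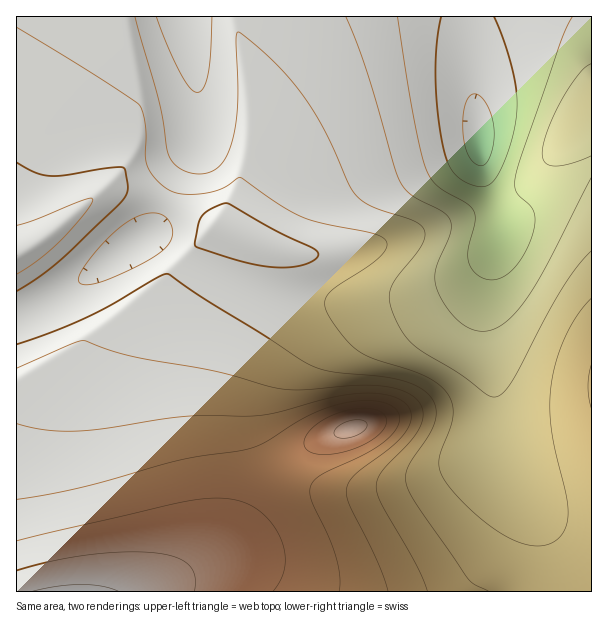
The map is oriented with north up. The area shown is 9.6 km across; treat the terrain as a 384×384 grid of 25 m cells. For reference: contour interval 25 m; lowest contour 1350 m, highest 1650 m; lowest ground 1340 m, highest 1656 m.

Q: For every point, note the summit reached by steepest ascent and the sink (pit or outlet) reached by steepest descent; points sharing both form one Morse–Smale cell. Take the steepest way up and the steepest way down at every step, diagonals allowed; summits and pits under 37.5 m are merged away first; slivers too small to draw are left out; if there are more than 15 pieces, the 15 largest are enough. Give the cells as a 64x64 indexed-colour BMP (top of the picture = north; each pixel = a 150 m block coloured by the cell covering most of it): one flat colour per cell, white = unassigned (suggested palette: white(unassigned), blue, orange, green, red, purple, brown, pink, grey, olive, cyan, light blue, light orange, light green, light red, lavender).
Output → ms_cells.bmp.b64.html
<image width="64" height="64" href="data:image/bmp;base64,Qk12CAAAAAAAAHYAAAAoAAAAQAAAAEAAAAABAAQAAAAAAAAIAAATCwAAEwsAABAAAAAAAAAA////ALR3HwAOf/8ALKAsACgn1gC9Z5QAS1aMAMJ34wB/f38AIr28AM++FwDox64AeLv/AIrfmACWmP8A1bDFABEREREREREREREREREREREREREREREREREREREREREREREREREREREREREREREREREREREREREREREREREREREREREREREREREREREREREREREREREREREREREREREREREREREREREREREREREREREREREREREREREREREREREREREREREREREREREREREREREREREREREREREREREREREREREREREREREREREREREREREREREREREREREREREREREREREREREREREREREREREREREREREREREREREREREREREREREREREREREREREREREREREREREREREREREREREREREREREREREREREREREREREREREREREREREREREREREREREREREREREREREREREREREREREREREREREREREREREREREREREREREREREREREREREREREREREREREREREREREREREREREREREREREREzMzMzERERERERERERERERERERERERERERERERERERMzMzMzMzMxERERERERERERERERERERERERERERERETMzMzMzMzMzMzERERERERERERERERERERERERERERETMzMzMzMzMzMzMzERERERERERERERERERERERERERERMzMzMzMzMzMzMzMxERERERERERERERERERERERERERMzMzMzMzMzMzMzMzMREREREREREREREREREREREREREzMzMzMzMzMzMzMzMzEREREREREREREREREREREREREzMzMzMzMzMzMzMzMzMRERERERERERERERERERERERETMzMzMzMzMzMzMzMzMxERERERERERERERERERERERERMzMzMzMzMzMzMzMzMzEREREREREREREREREREREREREzMzMzMzMzMzMzMzMzMRERERERERERERERERERERERERMzMzMzMzMzMzMzMzMxEREREREREREREREREREREREREzMzMzMzMzMzMzMzMzERERERERERERERERERERERERETMzMzMzMzMzMzMzMzMREREREREREREREREREREREREREzMzMzMzMzMzMzMzMxERERERERERERERERERERERERETMzMzMzMzMzMzMzMxEREREREREREREREREREREREREREzMzMzMzMzMzMzMzERERERERERERERERERERERERERERMzMzMzMzMzMzMzMRERERERERERERERERERERERERERETMzMzMzMzMzMzMxEREREREREREREREREREREREREREREzMzMzMzMzMzMzERERERERIhERERERERERERERERERERMzMzMzMzMzMzMREREREREiIhERERERERERERERERERERERERETMzMzMxERERERESIiIhEREREREREREREREREREREREREREzMzERERERERIiIiIREREREREREREREREREREREREREREzMREREREREiIiIiIREREREREREREREREREREREREREREzERERERESIiIiIiERERERERERERERERERERERERERERMRERERERIiIiIiIhEREREREREREREREREREREREREREREREREREiIiIiIiIhERERERERERERERERERERERERERERERERESIiIiIiIiIRERERERERERERERERERERERERERERERERIiIiIiIiIiEREREREREREREREREREREREREREREREREiIiIiIiIiIhERERERERERERERERERERERERERERERESIiIiIiIiIiERERERERERERERERERERERERERERERERIiIiIiIiIiIhEREREREREREREREREREREREREREREREiIiIiIiIiIiERERERERERERERERERERERERERERERESIiIiIiIiIiIhERERERERERERERERERERERERERERERIiIiIiIiIiIiEREREREREREREREREREREREREREREREiIiIiIiIiIiIhERERERERERERERERERERERERERERESIiIiIiIiIiIiERERERERERERERERERERERERERERERIiIiIiIiIiIiIhEREREREREREREREREREREREREREREiIiIiIiIiIiIiERERERERERERERERERERERERERERESIiIiIiIiIiIiIRERERERERERERERERERERERERERERIiIiIiIiIiIiIhEREREREREREREREREREREREREREREiIiIiIiIiIiIiERERERERERERERERERERERERERERESIiIiIiIiIiIiIRERERERERERERERERERERERERERERIiIiIiIiIiIiIhEREREREREREREREREREREREREREREiIiIiIiIiIiIiERERERERERERERERERERERERERERESIiIiIiIiIiIiIRERERERERERERERERERERERERERERIiIiIiIiIiIiIhEREREREREREREREREREREREREREREiIiIiIiIiIiIiERERERERERERERERERERERERERERESIiIiIiIiIiIiERERERERERERERERERERERERERERERIiIiIiIiIiIiIREREREREREREREREREREREREREREREiIiIiIiIiIiIhERERERERERERERERERERERERERERESIiIiIiIiIiIiERERERERERERERERERERERERERERER"/>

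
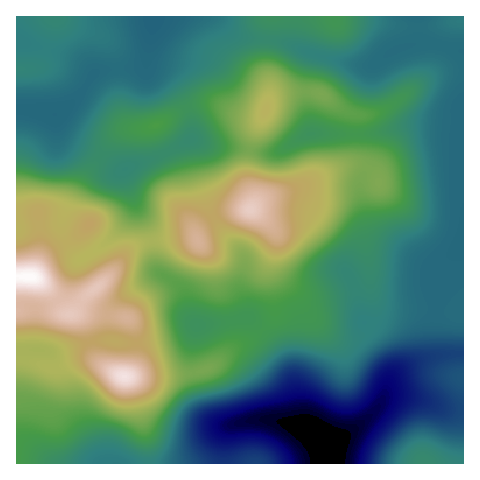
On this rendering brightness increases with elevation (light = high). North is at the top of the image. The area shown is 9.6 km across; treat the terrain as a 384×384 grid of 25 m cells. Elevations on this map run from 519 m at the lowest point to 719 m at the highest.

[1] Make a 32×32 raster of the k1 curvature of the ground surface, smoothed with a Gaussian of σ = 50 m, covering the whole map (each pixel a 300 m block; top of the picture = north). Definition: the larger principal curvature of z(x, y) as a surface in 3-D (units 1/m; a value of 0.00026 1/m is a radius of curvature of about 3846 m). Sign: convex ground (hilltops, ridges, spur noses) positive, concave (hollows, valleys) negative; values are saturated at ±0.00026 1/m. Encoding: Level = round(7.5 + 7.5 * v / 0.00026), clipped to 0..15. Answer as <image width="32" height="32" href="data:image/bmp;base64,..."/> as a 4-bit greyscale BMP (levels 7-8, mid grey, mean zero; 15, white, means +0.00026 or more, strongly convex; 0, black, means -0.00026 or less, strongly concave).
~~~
<image width="32" height="32" href="data:image/bmp;base64,Qk12AgAAAAAAAHYAAAAoAAAAIAAAACAAAAABAAQAAAAAAAACAAATCwAAEwsAABAAAAAAAAAAAAAAABEREQAiIiIAMzMzAERERABVVVUAZmZmAHd3dwCIiIgAmZmZAKqqqgC7u7sAzMzMAN3d3QDu7u4A////AJiJdneMqJq7zLqIiJrMu7uYmoZmv7mHeJmYiHeJmsuYeKqpdt+odmeIiHeIeIm6iJmZiavNtkV3d3h3iYh4qXmHiXi+vMdWiIiId5uod4h5eKqI3/7v/suqqHiduHeImazLv//9vf/9uXVnrbZniqqqiN/qzaib7bqFabvIZ4iIh2e7dq6nZ6zMyrvKvamYiJibyXnvlmeJmru7uIu6qqr+/9vP/XVniGiYmpdomIiIh5m6m864ial4l5mYiZiIiKz97+mZuomoipmpiIqXd3j/1mz/g2iKyZy6h3eLl3eIrrZYv9Z7z/t763Zmi4d3h2y6qIz+3f+3Sf64iJqGeIdbiNy6vbr9qZ783aiJh4mIi4jP+2it2s/+qJzZeIm6iM3t/ut437q825d6y6msuYfO7rdnjfurus39qqiby5iHuVnJZnq6ir3+7/3IisqHiLdGq4d4iIZq6Dff/8u6iIeoZoqoiZh2adtnmZq6u4eImHeKu8y4ZnnfqGeImIqHeIh3iKvf/Iirv9p2it2Yd3iId3ibmL7Ly6/6md///Zd3iIiImnV5rLmN7O/8da/6h6qZh4l2eIh3jezduGV63ZiqmHeIiIiIeL7ZaJh3iJqYeIh4iYiIiIiaqHiZmHeIh3iIiZiHeIiIiYiJu6iIiIiJmYiId3eIeJu7qquruqq7"/>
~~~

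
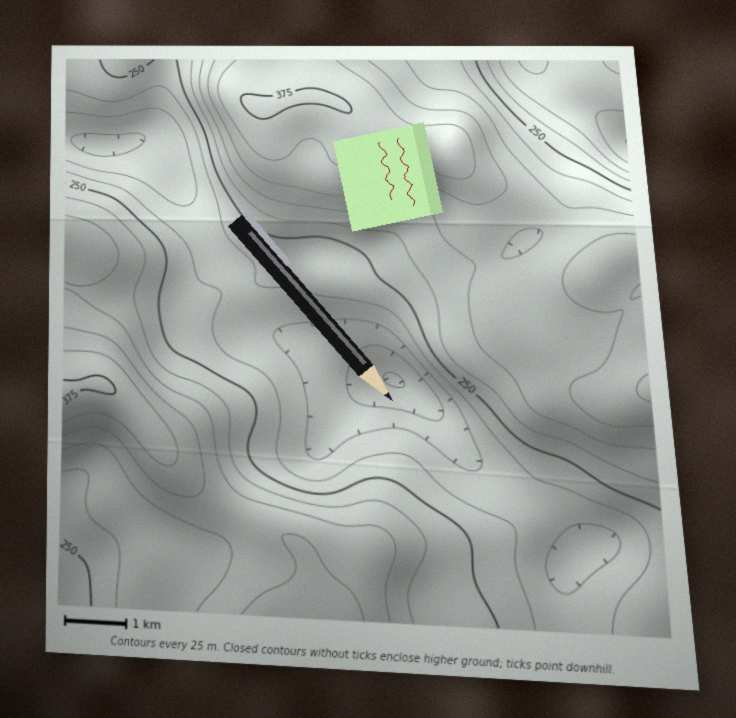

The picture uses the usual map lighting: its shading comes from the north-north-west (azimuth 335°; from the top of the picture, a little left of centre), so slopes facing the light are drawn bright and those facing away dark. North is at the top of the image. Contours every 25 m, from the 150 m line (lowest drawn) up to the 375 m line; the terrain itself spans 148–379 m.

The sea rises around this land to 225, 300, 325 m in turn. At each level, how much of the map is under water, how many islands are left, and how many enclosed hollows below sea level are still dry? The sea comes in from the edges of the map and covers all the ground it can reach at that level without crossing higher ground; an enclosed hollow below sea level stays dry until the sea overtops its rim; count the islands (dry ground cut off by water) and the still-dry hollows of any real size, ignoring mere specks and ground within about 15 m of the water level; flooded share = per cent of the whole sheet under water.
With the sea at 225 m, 24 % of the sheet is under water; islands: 0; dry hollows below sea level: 0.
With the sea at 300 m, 63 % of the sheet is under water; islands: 0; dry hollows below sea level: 0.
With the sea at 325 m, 82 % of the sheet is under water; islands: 0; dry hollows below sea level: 0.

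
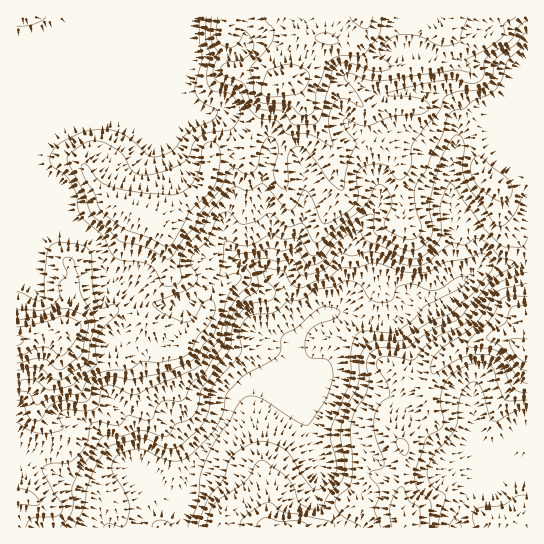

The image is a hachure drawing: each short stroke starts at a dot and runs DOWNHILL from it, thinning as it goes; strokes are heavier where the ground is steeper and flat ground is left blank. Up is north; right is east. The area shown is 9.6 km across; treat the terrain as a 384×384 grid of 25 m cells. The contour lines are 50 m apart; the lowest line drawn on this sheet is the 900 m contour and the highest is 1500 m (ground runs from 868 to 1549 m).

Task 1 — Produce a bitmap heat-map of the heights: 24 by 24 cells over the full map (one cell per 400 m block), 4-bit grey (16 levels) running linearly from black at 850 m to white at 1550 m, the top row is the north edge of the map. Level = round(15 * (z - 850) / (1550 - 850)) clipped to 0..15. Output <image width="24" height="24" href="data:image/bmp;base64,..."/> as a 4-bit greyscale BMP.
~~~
<image width="24" height="24" href="data:image/bmp;base64,Qk2WAQAAAAAAAHYAAAAoAAAAGAAAABgAAAABAAQAAAAAACABAAATCwAAEwsAABAAAAAAAAAAAAAAABEREQAiIiIAMzMzAERERABVVVUAZmZmAHd3dwCIiIgAmZmZAKqqqgC7u7sAzMzMAN3d3QDu7u4A////AFQyEREkRVVEVnU0VVUyIRETREM1VmVERFRCERESMzIkVmREREVTIRIRIyEkVmVERFVUQzMhEiEkVmVERGZlVUQxERETVmZUVIiHVlVCERESRWZUVqqph3ZTIRESRmZlaMzKiIh1IRESNEZ3iszKiIiGMhERIiRXiZmpiId3QyIRIiI1eImpiIh3ZDMyIiIjVompiZl3VEVURFQzRYiImrqHdmd1V3ZEVoiJu7uoh4iYaIZVdoiKu7u5iJmZh4ZWh4ibqqq6mampiIdoh4iqqZmrqqmqmZdnd4iJmIiaqqu6mZh3d4iIiIiJq826qqmHd4iIiIiavu7LqqmZd4iIiIibze7bzLu6h4iIiIibzN3t3LzLqJiIiIiczN7u7MzLug=="/>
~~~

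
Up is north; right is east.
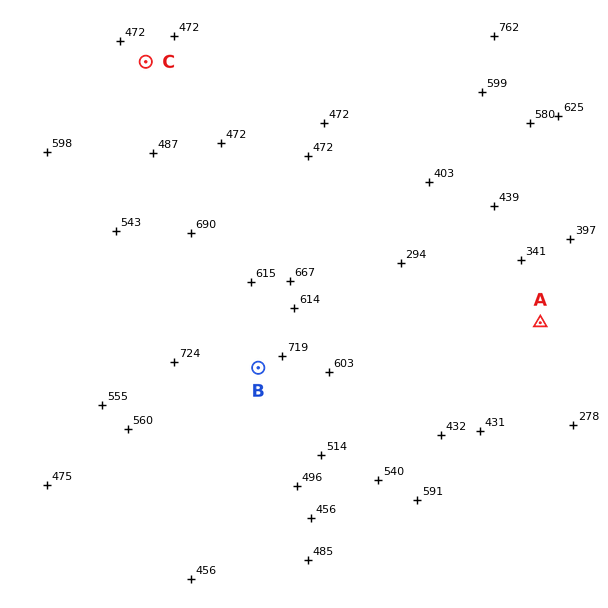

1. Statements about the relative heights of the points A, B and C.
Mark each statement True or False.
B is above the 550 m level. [True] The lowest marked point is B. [False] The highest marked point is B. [True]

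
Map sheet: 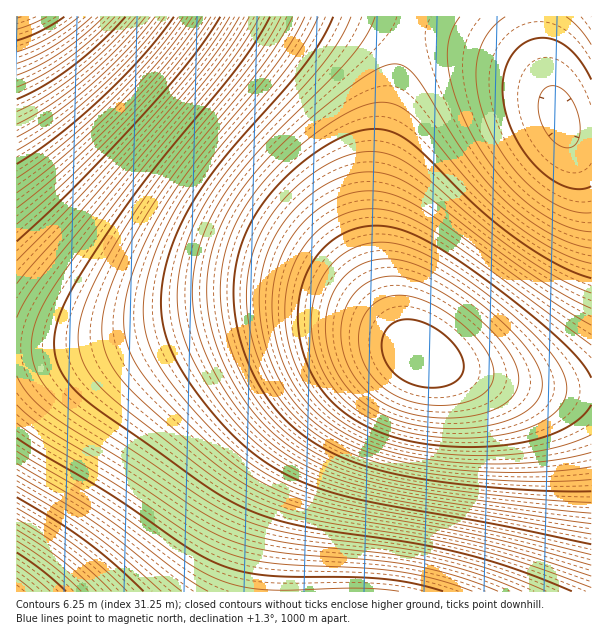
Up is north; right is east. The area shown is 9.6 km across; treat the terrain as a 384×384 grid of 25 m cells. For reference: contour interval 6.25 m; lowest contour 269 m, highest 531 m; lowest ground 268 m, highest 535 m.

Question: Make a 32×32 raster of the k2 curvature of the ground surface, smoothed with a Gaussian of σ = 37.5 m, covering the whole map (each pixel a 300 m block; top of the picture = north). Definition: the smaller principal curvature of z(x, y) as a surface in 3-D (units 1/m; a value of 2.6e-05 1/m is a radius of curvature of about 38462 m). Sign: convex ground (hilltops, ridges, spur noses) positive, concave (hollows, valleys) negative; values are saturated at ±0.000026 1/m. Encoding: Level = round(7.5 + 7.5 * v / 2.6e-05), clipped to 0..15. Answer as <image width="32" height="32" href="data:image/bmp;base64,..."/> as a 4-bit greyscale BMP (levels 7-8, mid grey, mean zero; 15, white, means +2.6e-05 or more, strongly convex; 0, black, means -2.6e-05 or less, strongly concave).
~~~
<image width="32" height="32" href="data:image/bmp;base64,Qk12AgAAAAAAAHYAAAAoAAAAIAAAACAAAAABAAQAAAAAAAACAAATCwAAEwsAABAAAAAAAAAAAAAAABEREQAiIiIAMzMzAERERABVVVUAZmZmAHd3dwCIiIgAmZmZAKqqqgC7u7sAzMzMAN3d3QDu7u4A////ADRFVWZmZVQyEAAAAAARIzRFVVZmZmZUMiEQARESIzRFVVZmZ3dmVDMiIiIzM0REVWZmZnd3dlRDMzNEVVVVVVZ3ZmZ3h3ZURERFVnZmVVZmh3d3d4dmVURFVniIdmZmZoh3d3d3ZVVVVmeJmId3ZmaYh3d3ZlVVVmeJqqmYh3d3mYh3dmVVVWZ4mru6mYh3d6mId3ZlRVZniavMy6mYh3apmHdmVUVWeJq8zcuqmId2qZh3ZlRFVniavN3LupiHZpmId2ZVRWeJmrzdy7qYd2WZh3ZmVUVniZq8zMuqmHZVmId2ZlVVZ4iaq7y7qZh2VIh3dmZlVneImaq7uqmIdkOHd2ZmZmZ3iJmaqqqZh2VCd3ZmZmZneIiJmZmZmIdkMnZmZmZ3d4iIiIiIiId2VCFmZmZnd3iIiIiId3d2ZkMgVmZmZ3iImZmId3ZmVVQyEFVmZnd4iZmZiHZlVURDIQBFVmZ3iImamYh2ZVVEQyEARFVmd4iJmZiHdmVVREMhADRVZnd4iIiId3ZlVURDIQA0RVZneIiIh3dmZVVEQyEAM0VWZ3eHd3d2ZlVVREMhACNEVmd3d3d2ZmZVVURDIQAjRFVmZ3ZmZmZVVVVEQyEAIzRVZmZmZmVVVVVVREMhACI0RVZmZVVVVVVVVURDIQAiM0VVVVVVVVVVVVVERDIA"/>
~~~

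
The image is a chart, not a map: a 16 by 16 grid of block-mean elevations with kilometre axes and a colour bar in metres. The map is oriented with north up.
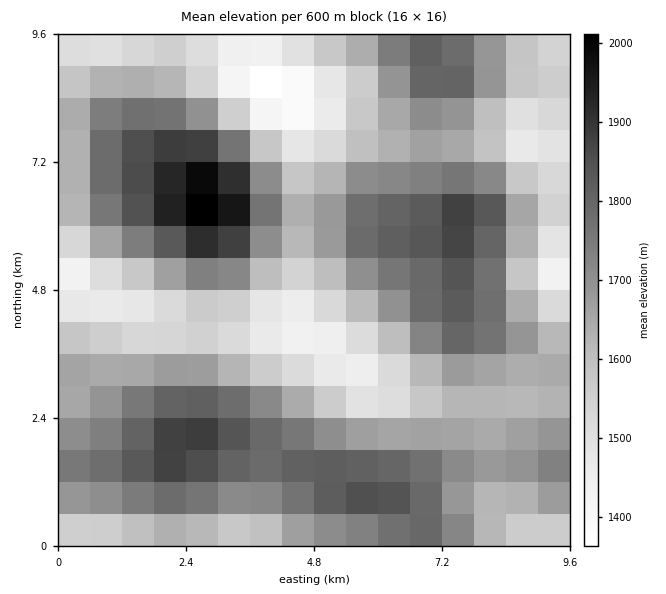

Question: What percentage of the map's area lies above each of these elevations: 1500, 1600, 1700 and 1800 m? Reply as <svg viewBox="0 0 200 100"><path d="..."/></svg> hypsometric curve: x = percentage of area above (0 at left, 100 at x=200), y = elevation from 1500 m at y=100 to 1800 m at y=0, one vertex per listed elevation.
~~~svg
<svg viewBox="0 0 200 100"><path d="M176 100l-42-33-53-34-44-33"/></svg>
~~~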